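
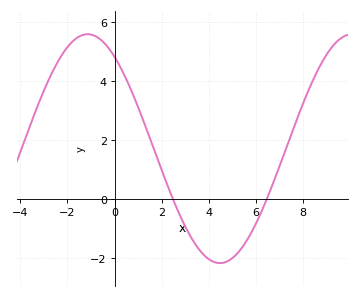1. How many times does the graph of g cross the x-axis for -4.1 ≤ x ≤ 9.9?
2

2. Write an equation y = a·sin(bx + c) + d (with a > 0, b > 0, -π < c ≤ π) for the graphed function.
y = 3.88sin(0.56x + 2.2) + 1.72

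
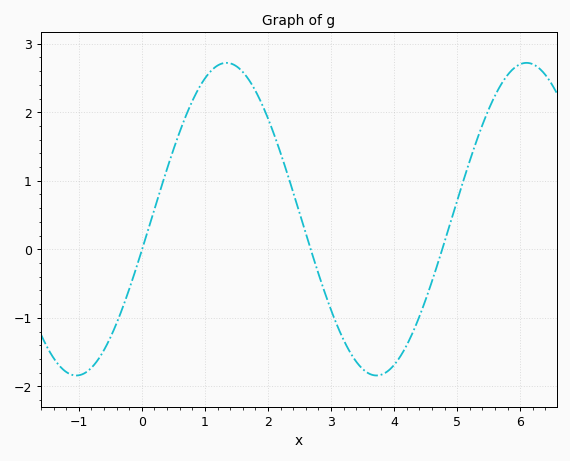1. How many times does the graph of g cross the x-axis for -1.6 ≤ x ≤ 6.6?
3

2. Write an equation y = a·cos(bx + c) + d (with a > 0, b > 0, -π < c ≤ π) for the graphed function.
y = 2.28cos(1.3x - 1.8) + 0.44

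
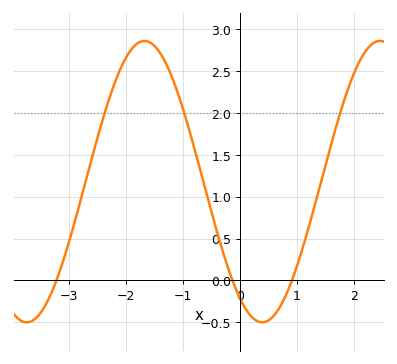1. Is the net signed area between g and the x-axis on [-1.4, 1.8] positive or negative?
positive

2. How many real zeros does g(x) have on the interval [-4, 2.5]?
3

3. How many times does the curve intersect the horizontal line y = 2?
3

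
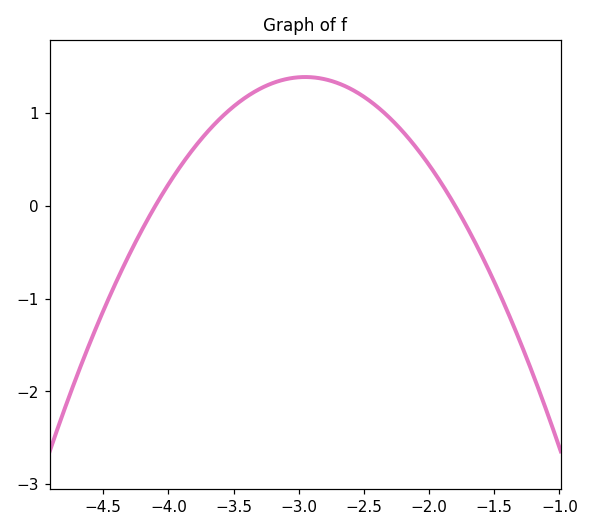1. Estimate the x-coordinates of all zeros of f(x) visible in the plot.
-4.1, -1.8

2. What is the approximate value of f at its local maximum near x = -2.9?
1.39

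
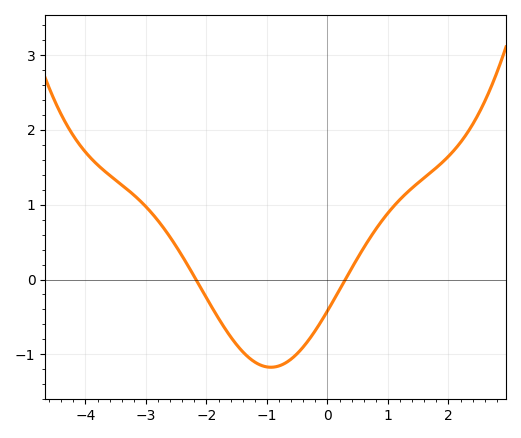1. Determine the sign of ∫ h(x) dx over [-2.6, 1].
negative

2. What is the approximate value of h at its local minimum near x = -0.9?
-1.2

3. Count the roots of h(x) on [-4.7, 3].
2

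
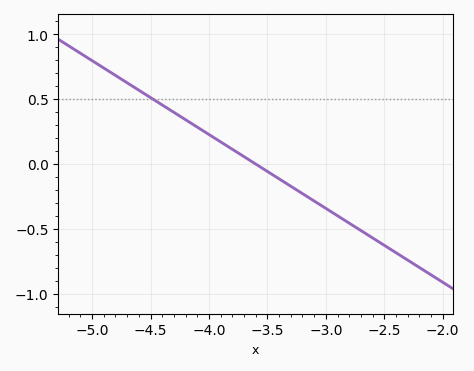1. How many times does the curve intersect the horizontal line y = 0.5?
1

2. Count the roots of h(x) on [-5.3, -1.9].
1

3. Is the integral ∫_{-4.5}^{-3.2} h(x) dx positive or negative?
positive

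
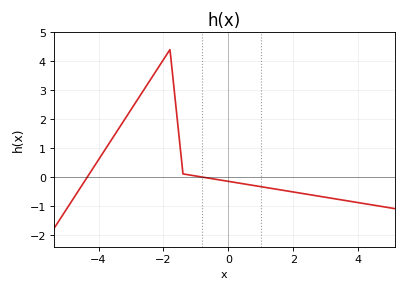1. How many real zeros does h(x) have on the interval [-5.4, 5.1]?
2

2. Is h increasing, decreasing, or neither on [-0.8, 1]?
decreasing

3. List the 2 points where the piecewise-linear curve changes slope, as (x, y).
(-1.8, 4.4); (-1.4, 0.1)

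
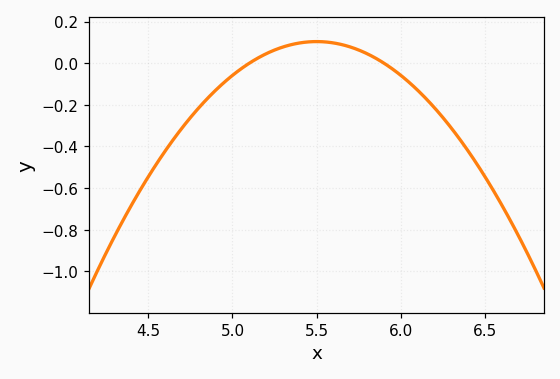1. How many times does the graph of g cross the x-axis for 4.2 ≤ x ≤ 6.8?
2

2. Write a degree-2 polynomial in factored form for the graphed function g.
y = -0.65(x - 5.1)(x - 5.9)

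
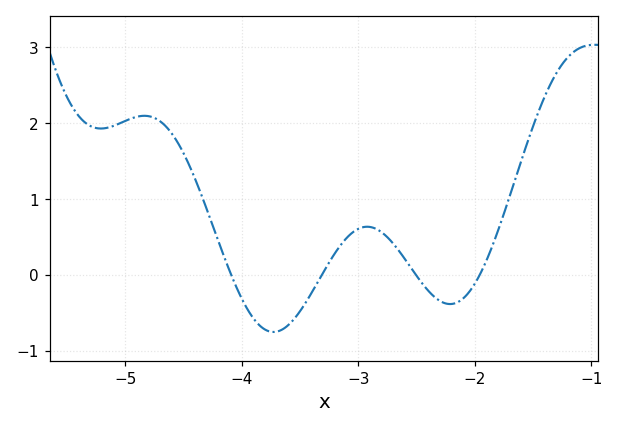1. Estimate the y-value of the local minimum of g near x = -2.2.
-0.382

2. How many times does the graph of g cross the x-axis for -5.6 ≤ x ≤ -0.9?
4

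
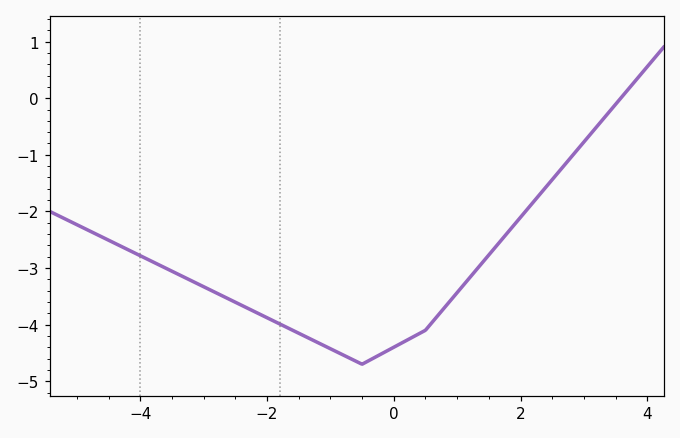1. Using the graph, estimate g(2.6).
-1.3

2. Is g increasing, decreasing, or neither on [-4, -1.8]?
decreasing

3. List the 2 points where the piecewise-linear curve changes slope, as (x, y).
(-0.5, -4.7); (0.5, -4.1)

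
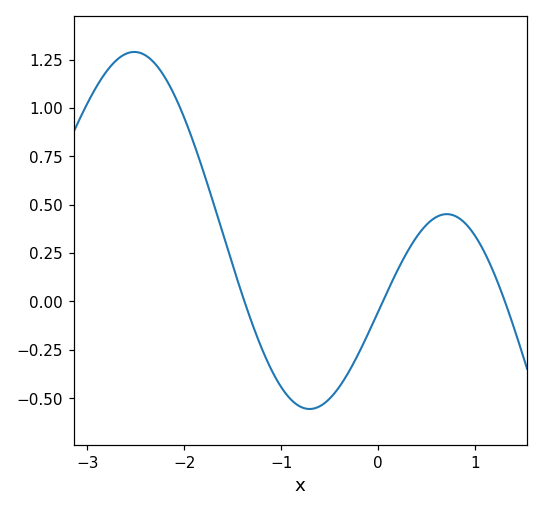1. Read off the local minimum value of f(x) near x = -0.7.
-0.555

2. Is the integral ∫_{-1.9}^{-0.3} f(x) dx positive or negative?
negative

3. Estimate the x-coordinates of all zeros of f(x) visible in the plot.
-1.38, 0.047, 1.31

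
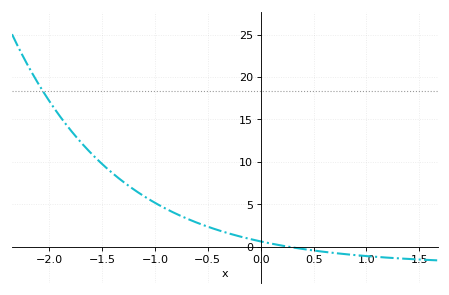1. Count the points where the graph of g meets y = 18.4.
1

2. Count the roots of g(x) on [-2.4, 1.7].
1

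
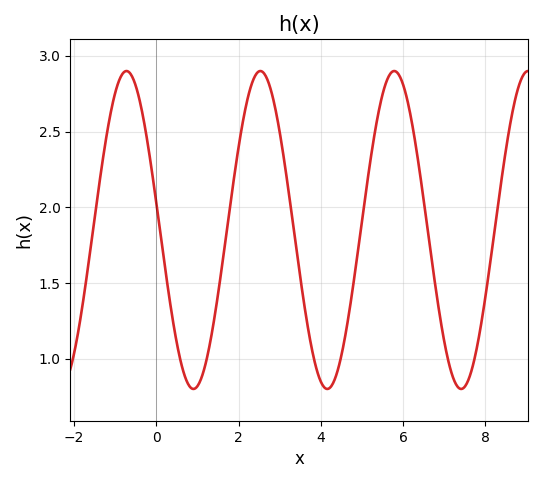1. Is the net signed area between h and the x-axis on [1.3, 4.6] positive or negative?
positive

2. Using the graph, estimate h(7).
1.1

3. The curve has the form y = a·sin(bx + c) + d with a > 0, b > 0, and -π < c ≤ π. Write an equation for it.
y = 1.05sin(1.9x + 3) + 1.85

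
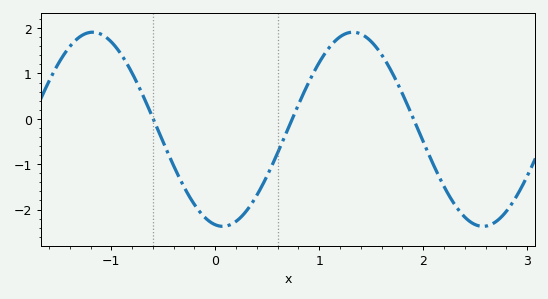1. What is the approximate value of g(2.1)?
-1.02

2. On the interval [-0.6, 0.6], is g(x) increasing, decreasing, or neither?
neither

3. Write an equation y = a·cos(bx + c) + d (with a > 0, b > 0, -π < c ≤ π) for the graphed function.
y = 2.14cos(2.51x + 2.96) - 0.23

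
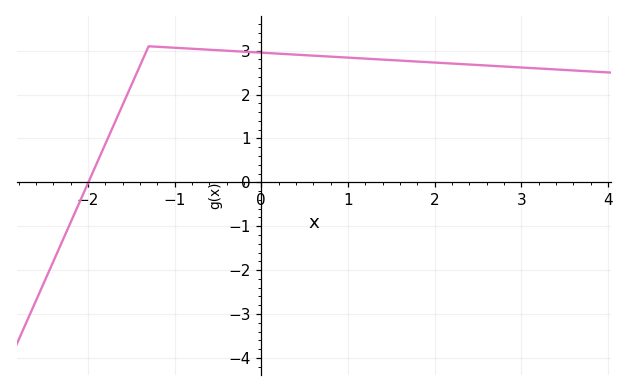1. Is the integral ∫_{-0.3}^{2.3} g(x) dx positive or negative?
positive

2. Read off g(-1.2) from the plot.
3.09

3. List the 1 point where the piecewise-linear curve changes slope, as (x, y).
(-1.3, 3.1)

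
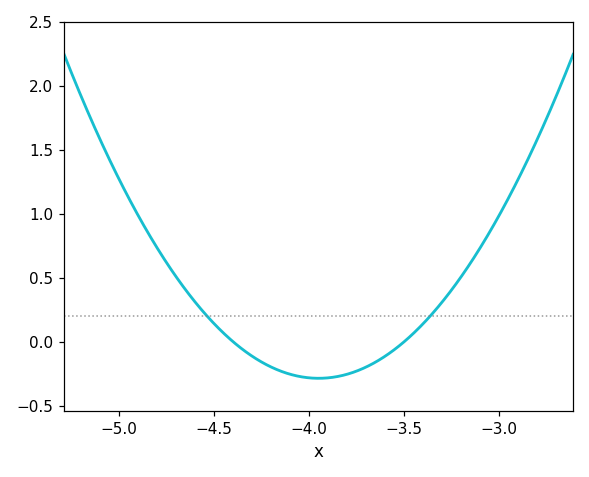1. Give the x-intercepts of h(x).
-4.4, -3.5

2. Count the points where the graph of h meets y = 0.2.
2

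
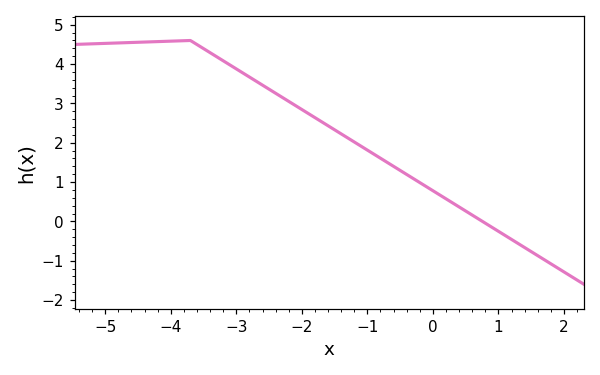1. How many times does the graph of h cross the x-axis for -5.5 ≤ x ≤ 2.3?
1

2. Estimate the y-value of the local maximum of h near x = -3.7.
4.6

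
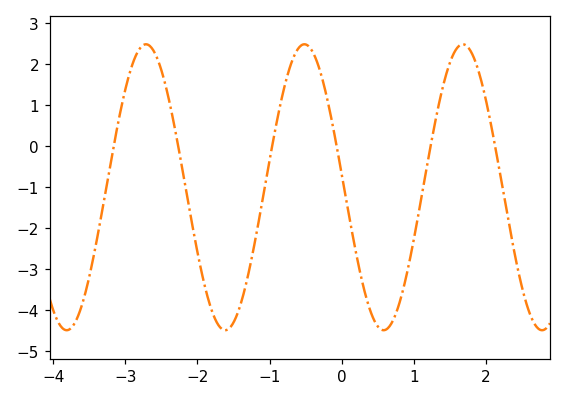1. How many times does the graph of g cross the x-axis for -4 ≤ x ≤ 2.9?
6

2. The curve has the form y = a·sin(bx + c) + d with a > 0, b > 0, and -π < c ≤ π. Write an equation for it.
y = 3.49sin(2.9x + 3.1) - 1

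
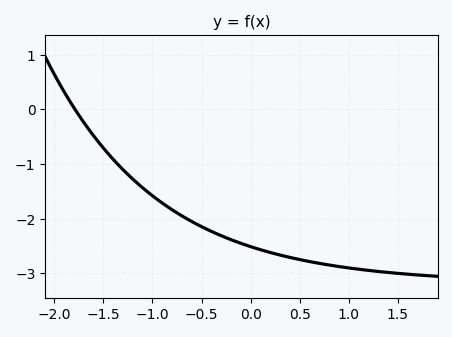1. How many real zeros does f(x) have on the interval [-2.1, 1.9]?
1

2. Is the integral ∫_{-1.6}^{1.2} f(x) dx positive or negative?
negative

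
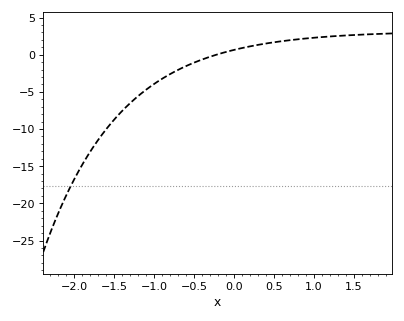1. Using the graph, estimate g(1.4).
2.5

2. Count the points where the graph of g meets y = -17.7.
1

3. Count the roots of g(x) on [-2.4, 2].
1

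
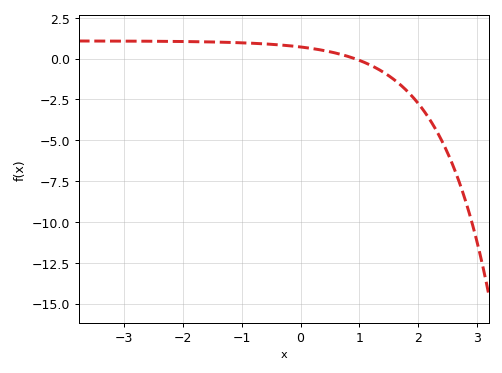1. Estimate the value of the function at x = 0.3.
0.6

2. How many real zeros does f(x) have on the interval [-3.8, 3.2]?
1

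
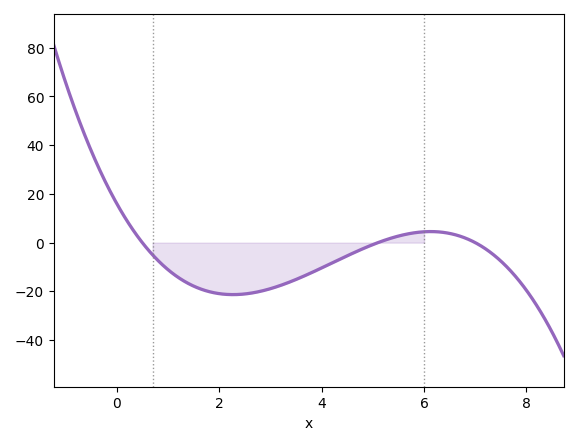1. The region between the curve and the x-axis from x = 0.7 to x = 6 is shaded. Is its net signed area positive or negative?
negative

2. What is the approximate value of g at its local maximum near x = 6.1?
4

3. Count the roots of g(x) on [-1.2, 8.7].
3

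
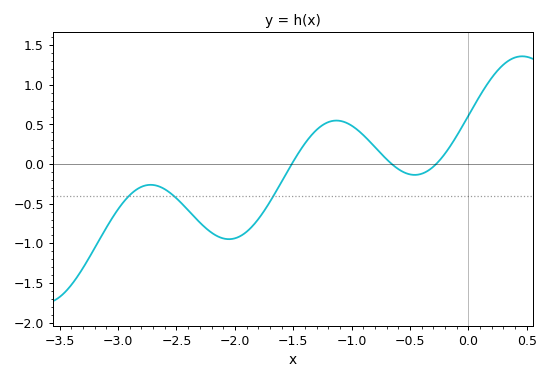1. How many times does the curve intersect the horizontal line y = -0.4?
3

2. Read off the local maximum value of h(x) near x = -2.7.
-0.262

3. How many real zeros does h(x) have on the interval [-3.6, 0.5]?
3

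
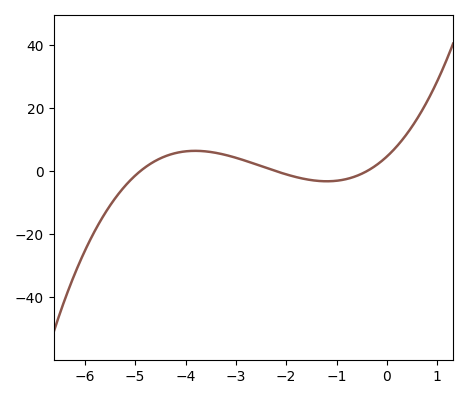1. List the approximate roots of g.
-5, -2.2, -0.4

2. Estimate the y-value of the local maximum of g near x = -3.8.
6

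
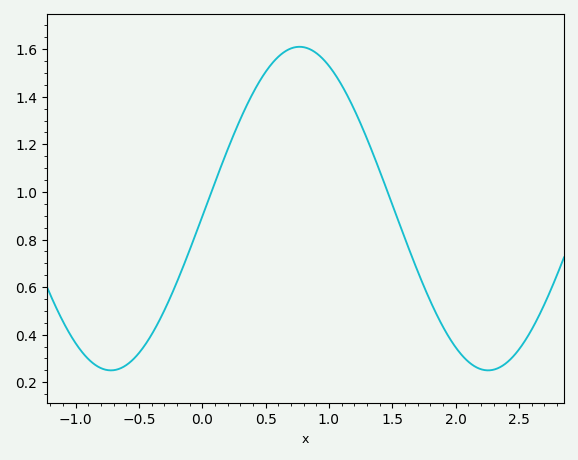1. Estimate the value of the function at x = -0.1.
0.755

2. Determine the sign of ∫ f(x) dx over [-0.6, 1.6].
positive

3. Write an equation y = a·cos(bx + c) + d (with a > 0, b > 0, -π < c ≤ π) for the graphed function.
y = 0.68cos(2.11x - 1.62) + 0.93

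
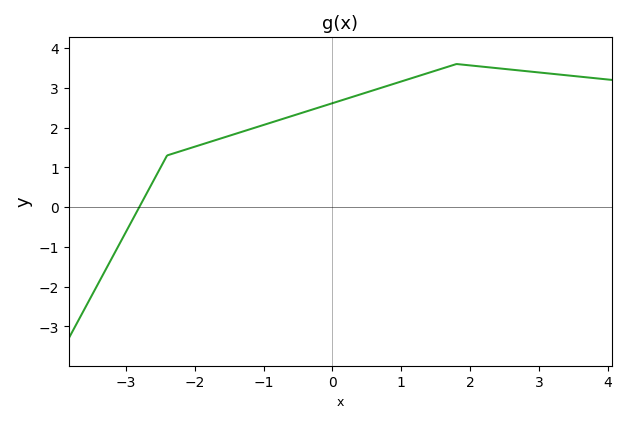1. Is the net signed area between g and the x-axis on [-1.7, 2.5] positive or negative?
positive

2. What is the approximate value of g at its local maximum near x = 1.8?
3.6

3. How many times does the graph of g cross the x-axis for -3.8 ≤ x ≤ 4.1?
1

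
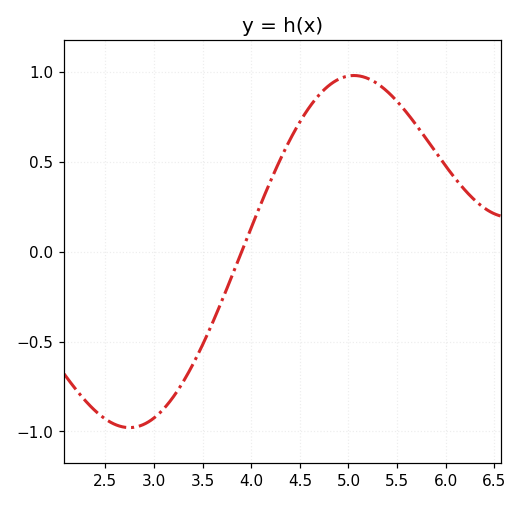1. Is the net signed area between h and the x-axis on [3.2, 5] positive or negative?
positive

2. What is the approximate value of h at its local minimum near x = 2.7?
-1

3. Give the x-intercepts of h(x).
3.9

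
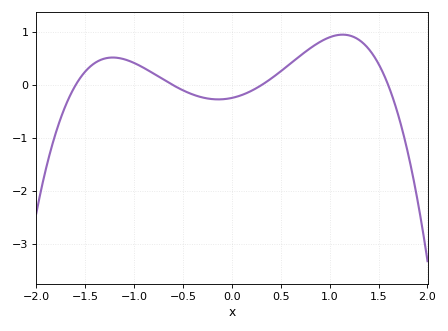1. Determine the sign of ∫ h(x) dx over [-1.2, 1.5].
positive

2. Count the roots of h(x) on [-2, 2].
4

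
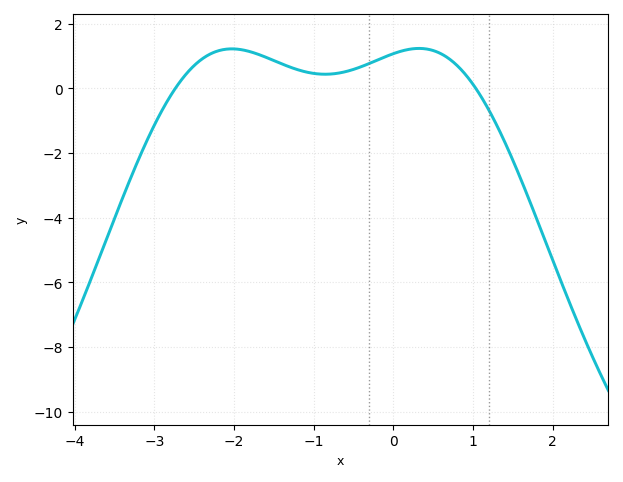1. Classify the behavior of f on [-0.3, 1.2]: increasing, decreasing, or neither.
neither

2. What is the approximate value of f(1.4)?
-1.67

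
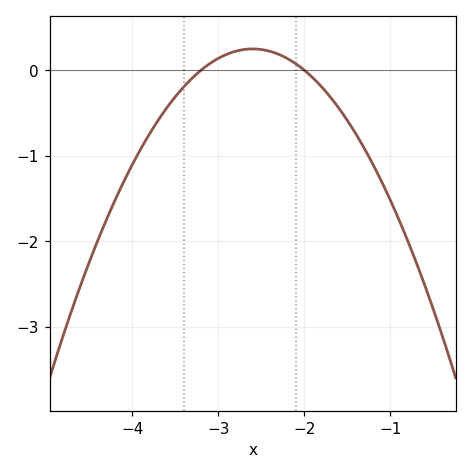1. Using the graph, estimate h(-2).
0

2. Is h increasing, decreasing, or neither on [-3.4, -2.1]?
neither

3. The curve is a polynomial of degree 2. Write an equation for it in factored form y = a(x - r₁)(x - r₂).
y = -0.69(x + 3.2)(x + 2)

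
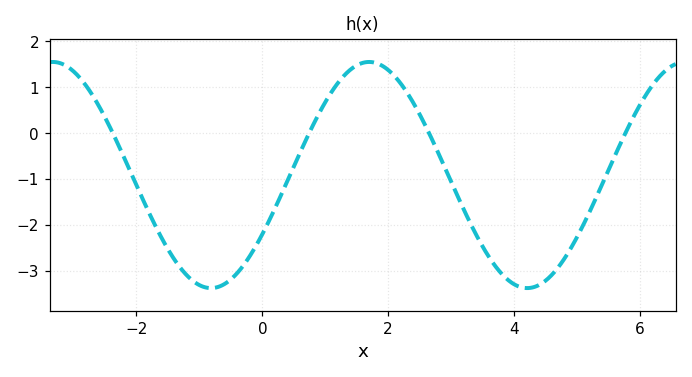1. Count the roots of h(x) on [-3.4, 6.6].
4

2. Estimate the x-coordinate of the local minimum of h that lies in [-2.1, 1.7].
-0.8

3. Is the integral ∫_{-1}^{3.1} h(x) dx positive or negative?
negative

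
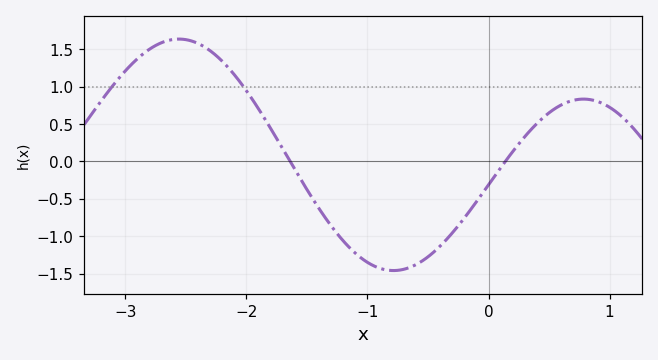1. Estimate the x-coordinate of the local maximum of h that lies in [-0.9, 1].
0.8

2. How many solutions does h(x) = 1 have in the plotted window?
2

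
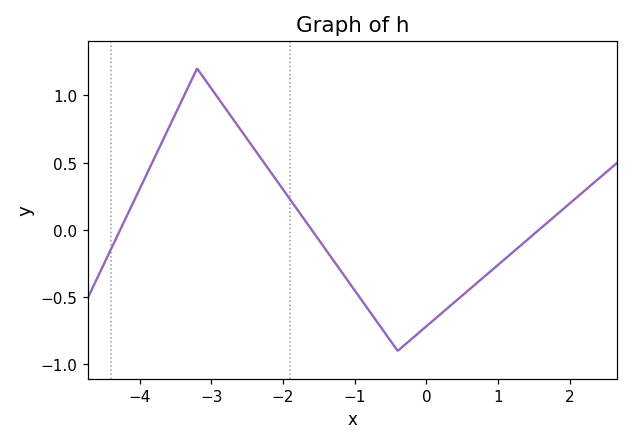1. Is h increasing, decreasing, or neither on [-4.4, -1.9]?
neither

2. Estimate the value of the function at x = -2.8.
0.9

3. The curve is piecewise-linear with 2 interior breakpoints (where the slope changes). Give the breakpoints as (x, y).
(-3.2, 1.2); (-0.4, -0.9)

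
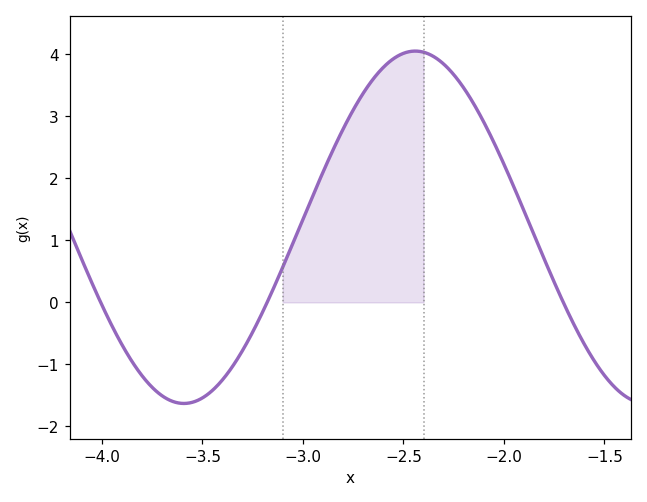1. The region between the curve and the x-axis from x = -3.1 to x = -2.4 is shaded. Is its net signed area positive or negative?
positive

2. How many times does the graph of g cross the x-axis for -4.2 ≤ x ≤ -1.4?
3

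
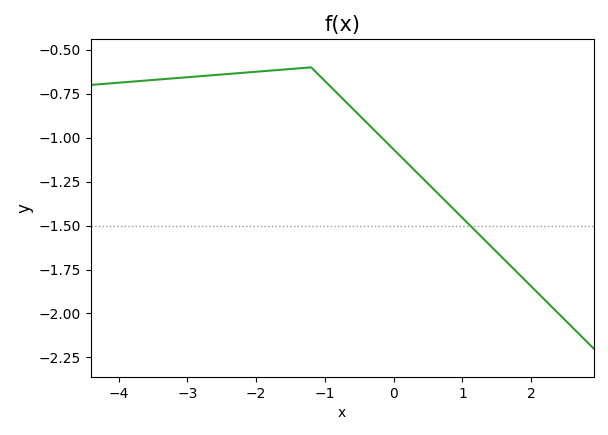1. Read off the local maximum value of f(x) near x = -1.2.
-0.6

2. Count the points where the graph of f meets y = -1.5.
1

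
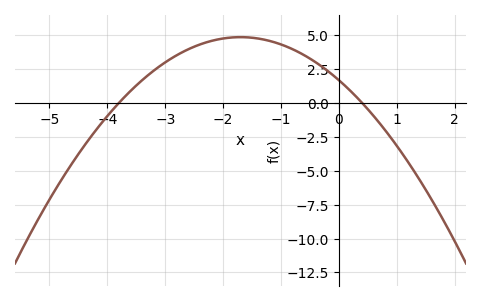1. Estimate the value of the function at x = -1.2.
4.6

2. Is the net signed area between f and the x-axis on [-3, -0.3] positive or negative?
positive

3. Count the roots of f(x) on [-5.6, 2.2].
2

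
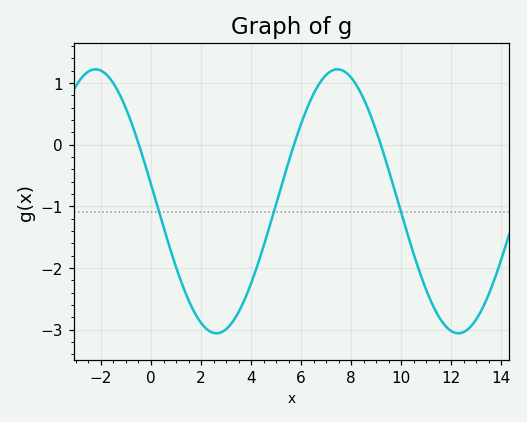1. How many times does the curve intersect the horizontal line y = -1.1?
3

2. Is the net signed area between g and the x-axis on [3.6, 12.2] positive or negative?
negative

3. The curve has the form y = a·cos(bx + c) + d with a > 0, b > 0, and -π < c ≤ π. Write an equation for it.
y = 2.14cos(0.65x + 1.4) - 0.92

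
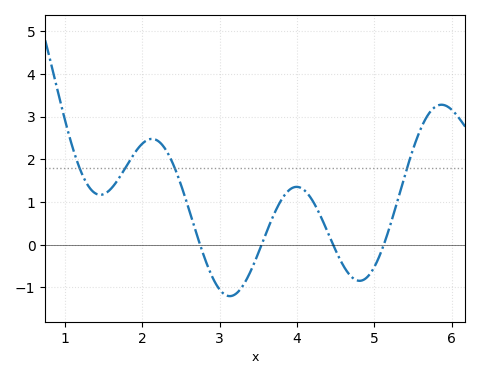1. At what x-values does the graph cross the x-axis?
2.7, 3.5, 4.5, 5.1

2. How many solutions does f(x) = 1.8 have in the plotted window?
4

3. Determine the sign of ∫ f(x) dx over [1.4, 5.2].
positive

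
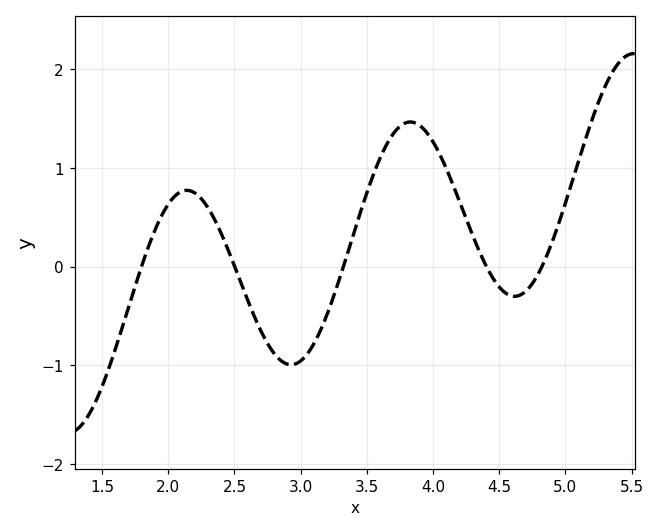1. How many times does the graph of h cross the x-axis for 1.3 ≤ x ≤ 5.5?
5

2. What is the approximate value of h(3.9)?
1.43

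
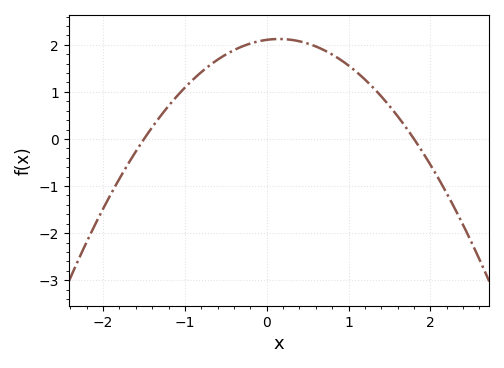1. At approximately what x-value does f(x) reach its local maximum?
0.1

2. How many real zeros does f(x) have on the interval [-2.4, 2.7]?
2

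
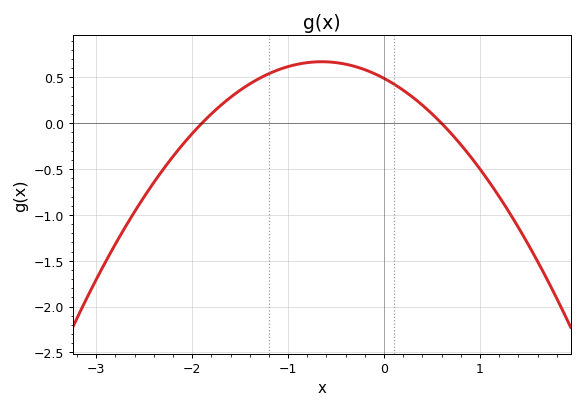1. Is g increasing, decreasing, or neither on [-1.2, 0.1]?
neither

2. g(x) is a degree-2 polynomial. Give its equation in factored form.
y = -0.43(x + 1.9)(x - 0.6)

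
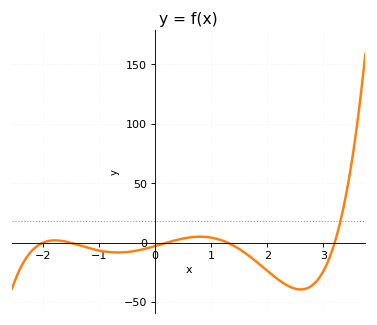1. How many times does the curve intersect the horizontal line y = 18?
1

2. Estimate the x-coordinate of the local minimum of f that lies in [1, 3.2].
2.6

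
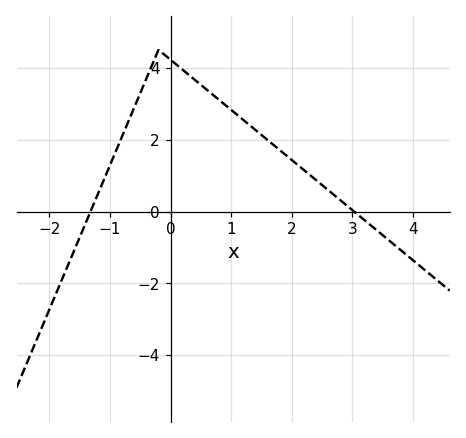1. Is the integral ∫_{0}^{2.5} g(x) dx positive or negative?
positive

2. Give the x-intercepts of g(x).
-1.32, 3.03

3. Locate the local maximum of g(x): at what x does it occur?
-0.198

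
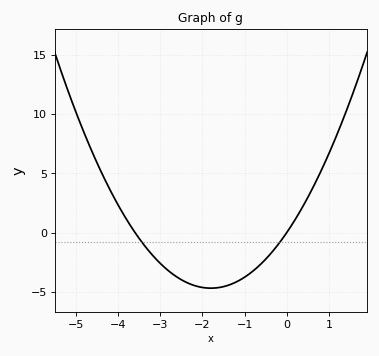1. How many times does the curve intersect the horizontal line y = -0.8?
2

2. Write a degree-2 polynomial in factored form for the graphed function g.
y = 1.45(x + 3.6)(x - 0)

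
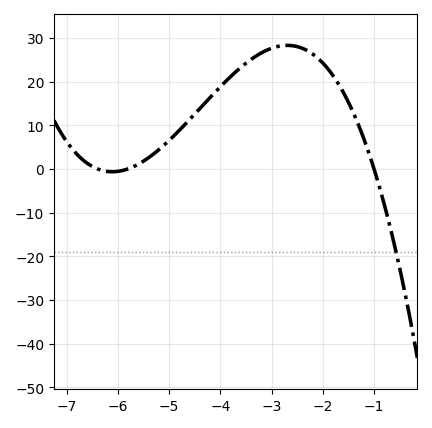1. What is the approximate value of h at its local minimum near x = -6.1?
-1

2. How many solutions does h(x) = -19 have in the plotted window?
1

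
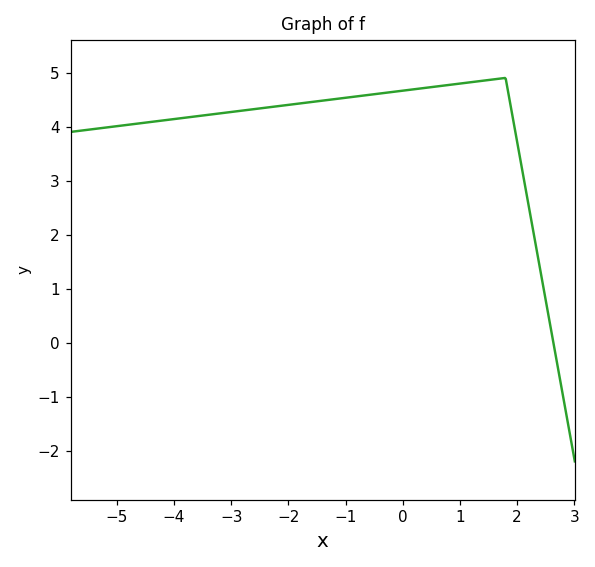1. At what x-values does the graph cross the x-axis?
2.64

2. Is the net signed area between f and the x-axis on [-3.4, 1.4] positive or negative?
positive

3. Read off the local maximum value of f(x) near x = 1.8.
4.9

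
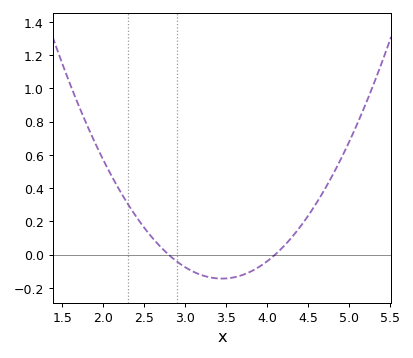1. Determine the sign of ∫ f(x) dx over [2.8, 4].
negative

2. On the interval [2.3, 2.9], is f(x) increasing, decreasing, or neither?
decreasing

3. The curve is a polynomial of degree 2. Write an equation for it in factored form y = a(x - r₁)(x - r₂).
y = 0.34(x - 2.8)(x - 4.1)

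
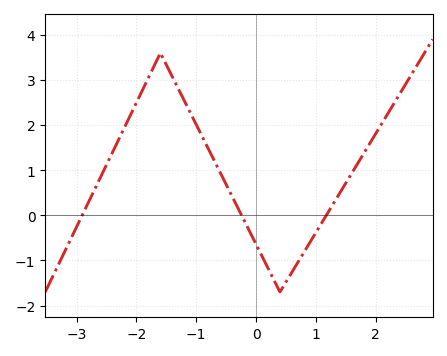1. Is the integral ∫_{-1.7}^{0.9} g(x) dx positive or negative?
positive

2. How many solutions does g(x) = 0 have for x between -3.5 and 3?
3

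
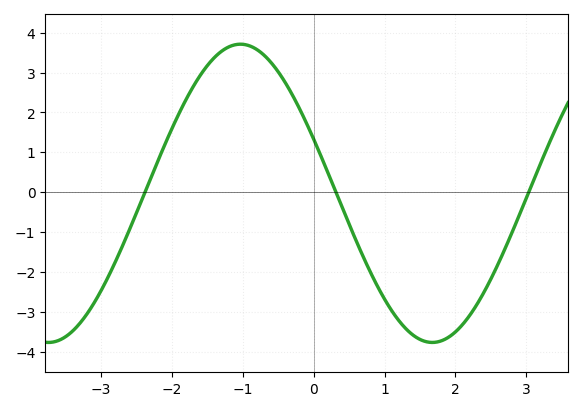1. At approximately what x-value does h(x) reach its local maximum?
-1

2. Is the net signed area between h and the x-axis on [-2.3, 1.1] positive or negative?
positive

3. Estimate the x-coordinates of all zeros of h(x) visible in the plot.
-2.4, 0.3, 3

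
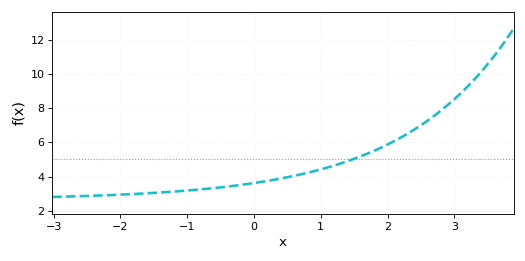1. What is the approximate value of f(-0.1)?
3.6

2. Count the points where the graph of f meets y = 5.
1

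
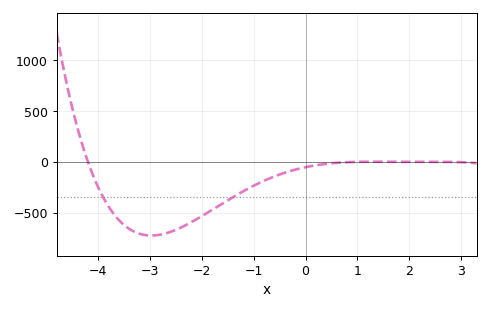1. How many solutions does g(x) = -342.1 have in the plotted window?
2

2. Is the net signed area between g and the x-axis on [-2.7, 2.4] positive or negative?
negative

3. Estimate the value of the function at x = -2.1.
-550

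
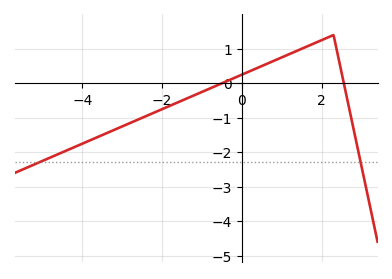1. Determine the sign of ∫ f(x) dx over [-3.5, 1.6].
negative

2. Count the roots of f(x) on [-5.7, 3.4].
2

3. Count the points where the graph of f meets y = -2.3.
2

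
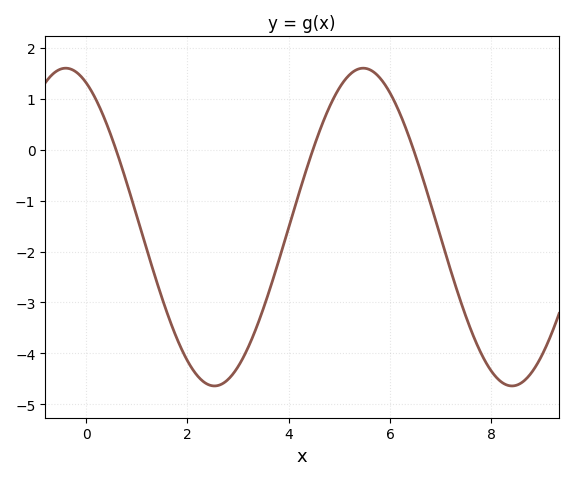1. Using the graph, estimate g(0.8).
-0.643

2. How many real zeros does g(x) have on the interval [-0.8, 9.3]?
3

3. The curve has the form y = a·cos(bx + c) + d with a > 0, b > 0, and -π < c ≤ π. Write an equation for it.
y = 3.12cos(1.07x + 0.43) - 1.52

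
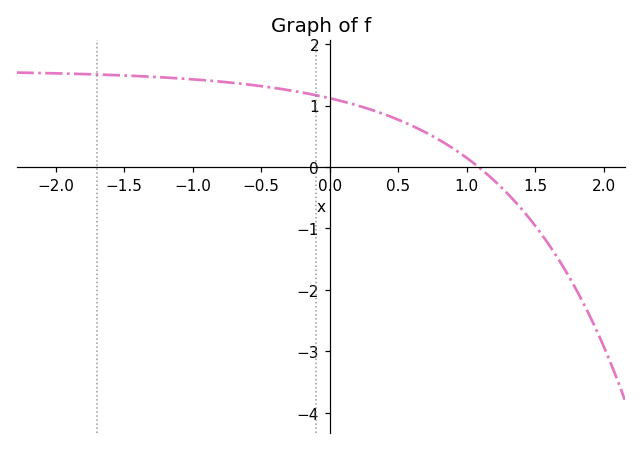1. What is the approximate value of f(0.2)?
1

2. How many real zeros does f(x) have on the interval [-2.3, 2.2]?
1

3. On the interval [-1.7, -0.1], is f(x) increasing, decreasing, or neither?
decreasing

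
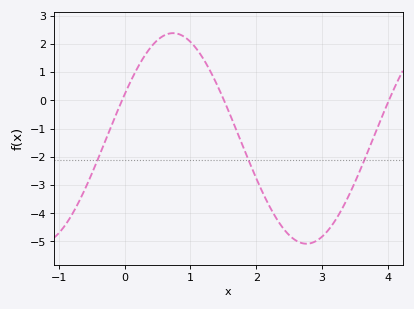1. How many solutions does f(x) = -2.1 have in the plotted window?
3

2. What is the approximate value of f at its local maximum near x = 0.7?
2.38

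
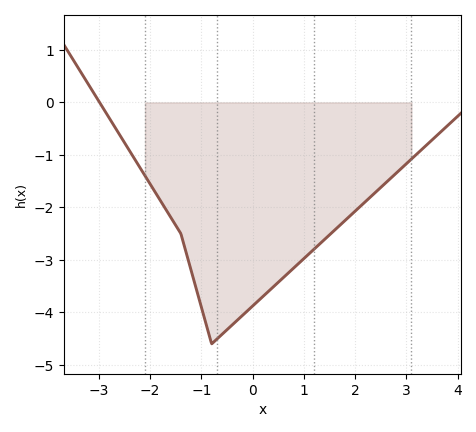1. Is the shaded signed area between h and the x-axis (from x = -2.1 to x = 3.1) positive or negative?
negative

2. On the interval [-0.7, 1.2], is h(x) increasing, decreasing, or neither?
increasing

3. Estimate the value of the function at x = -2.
-1.55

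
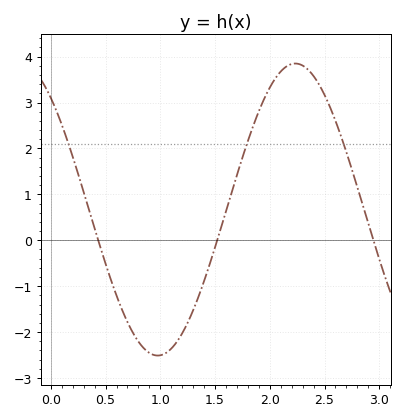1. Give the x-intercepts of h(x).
0.433, 1.52, 2.95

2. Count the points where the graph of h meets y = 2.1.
3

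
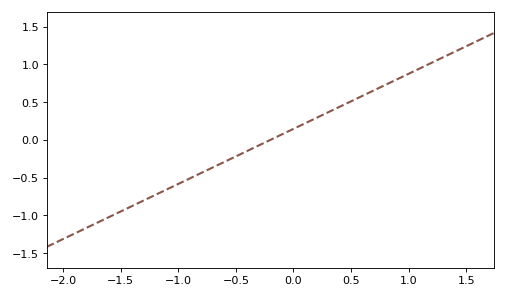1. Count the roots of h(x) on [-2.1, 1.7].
1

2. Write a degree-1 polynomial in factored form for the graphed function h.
y = 0.73(x + 0.2)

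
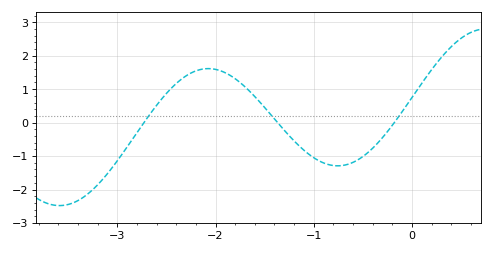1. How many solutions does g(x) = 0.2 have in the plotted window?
3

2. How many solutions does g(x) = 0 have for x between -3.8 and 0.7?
3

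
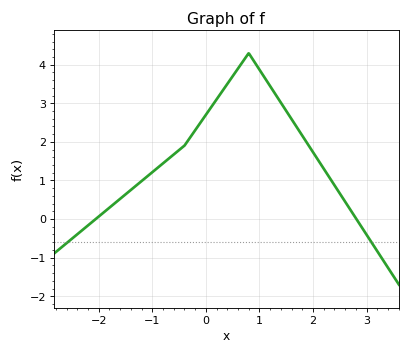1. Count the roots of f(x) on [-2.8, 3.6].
2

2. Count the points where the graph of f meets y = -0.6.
2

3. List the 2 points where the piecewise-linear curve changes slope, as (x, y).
(-0.4, 1.9); (0.8, 4.3)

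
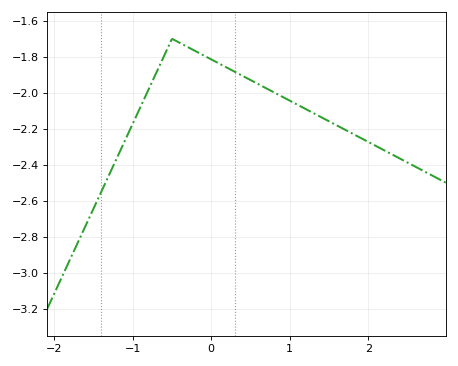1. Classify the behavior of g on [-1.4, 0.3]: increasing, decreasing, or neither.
neither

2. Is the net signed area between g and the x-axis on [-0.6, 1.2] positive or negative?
negative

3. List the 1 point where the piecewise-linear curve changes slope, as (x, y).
(-0.5, -1.7)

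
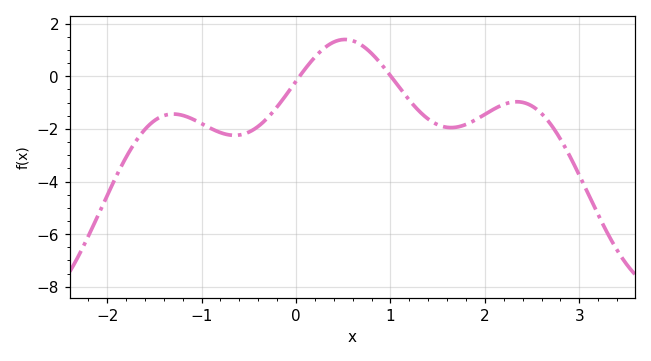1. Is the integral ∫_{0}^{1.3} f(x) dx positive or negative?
positive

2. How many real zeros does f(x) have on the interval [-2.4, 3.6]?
2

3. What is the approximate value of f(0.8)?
0.867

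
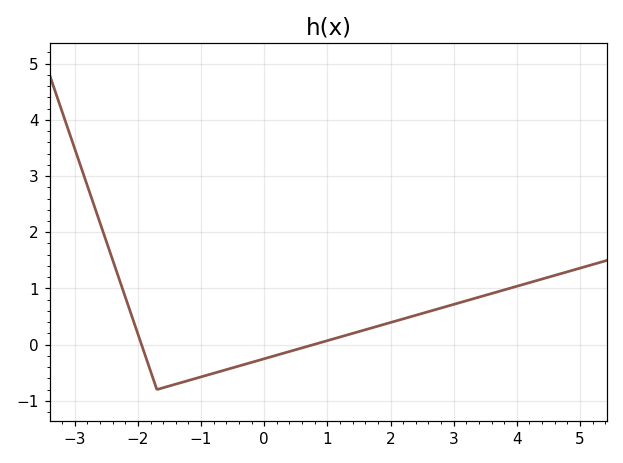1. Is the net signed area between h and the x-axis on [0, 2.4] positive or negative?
positive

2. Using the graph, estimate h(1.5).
0.2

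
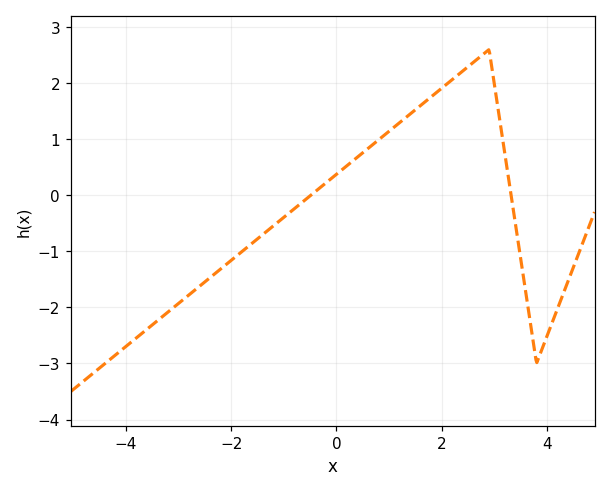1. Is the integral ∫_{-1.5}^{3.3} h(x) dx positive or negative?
positive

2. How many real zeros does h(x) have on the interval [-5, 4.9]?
2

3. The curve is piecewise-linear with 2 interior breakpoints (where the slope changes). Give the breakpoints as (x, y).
(2.9, 2.6); (3.8, -3)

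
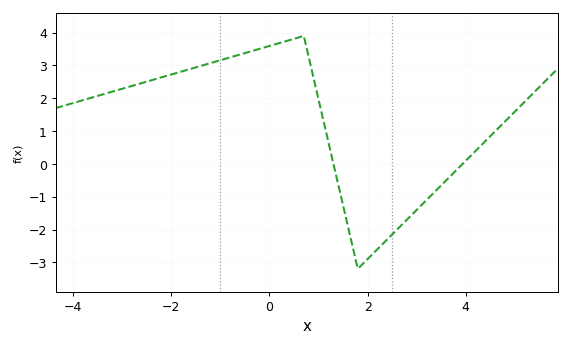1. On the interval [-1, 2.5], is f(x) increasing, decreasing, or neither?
neither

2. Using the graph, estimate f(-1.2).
3.1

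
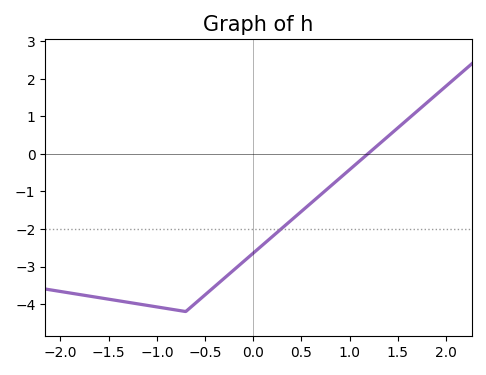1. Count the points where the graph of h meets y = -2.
1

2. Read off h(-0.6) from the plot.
-3.98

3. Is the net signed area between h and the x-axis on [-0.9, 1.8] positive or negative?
negative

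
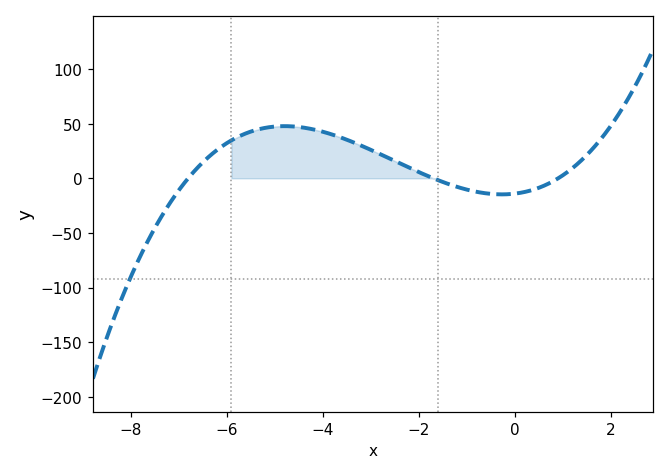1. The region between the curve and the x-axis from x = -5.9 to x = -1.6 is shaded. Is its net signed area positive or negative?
positive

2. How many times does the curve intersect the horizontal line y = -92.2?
1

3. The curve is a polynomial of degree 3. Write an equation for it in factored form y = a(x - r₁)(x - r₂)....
y = 1.35(x + 6.8)(x + 1.7)(x - 0.9)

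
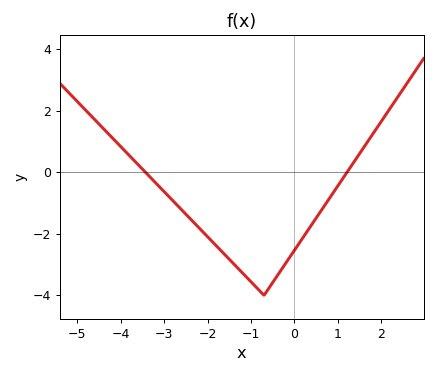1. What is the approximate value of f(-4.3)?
1.28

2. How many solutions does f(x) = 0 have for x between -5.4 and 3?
2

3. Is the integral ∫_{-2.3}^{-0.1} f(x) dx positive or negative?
negative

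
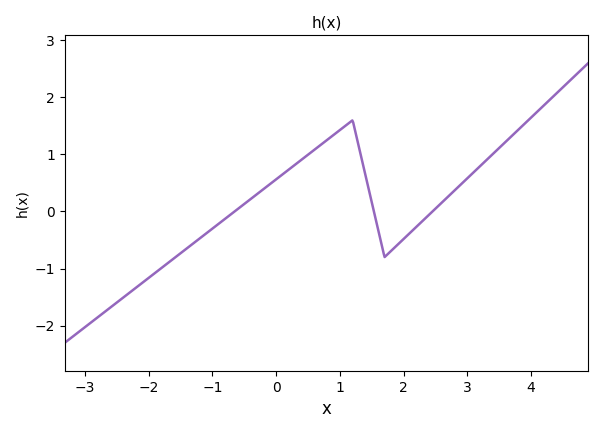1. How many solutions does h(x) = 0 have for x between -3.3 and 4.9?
3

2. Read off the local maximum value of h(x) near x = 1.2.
1.6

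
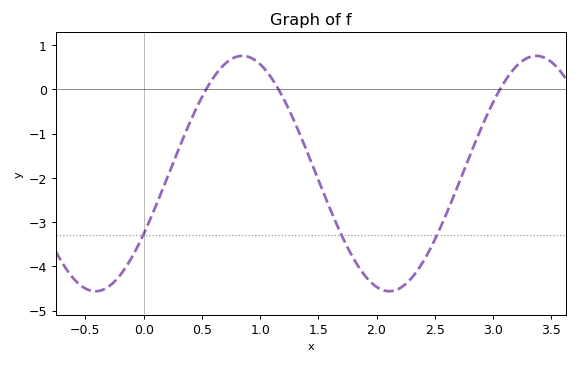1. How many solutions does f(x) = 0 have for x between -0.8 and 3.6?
3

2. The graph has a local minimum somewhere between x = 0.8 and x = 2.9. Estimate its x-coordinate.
2.11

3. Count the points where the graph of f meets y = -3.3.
3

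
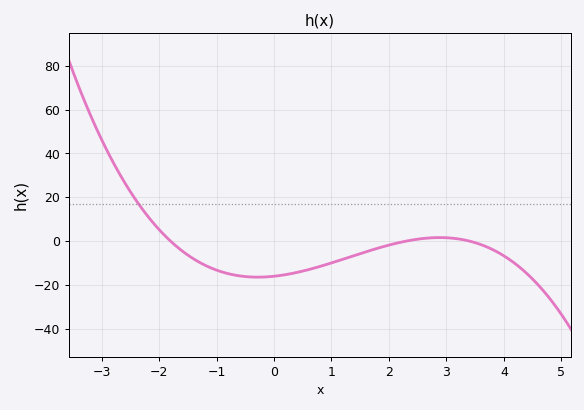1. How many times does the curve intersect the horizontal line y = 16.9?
1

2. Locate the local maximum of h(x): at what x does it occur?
2.88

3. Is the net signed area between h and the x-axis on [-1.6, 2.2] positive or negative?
negative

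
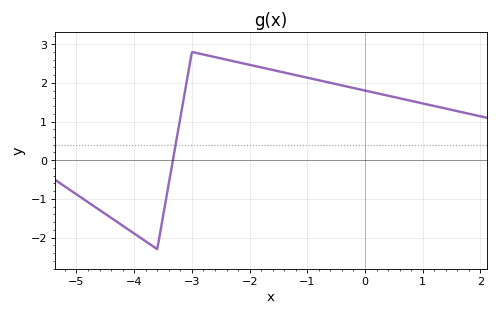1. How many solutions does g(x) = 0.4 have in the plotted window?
1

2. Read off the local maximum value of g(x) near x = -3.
2.8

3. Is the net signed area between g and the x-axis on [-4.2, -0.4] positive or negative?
positive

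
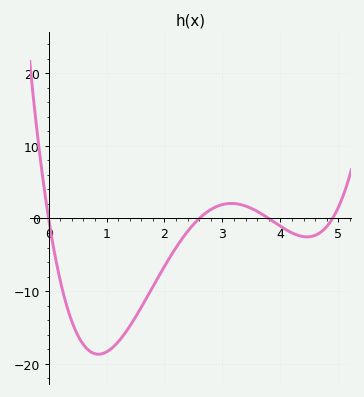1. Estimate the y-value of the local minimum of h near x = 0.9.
-18.7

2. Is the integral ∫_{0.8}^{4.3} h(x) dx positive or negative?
negative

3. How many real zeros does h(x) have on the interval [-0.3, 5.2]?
4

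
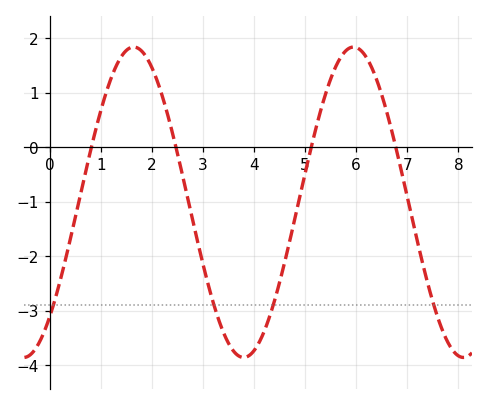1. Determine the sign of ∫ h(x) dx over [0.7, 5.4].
negative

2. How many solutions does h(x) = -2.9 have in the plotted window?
4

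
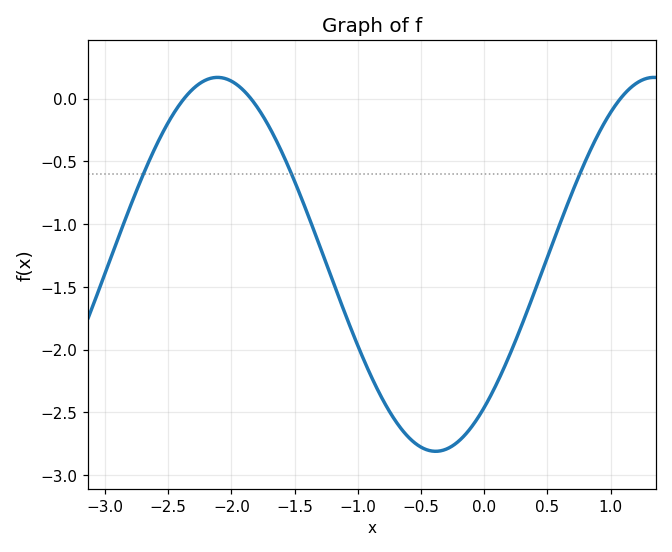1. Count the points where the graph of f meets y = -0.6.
3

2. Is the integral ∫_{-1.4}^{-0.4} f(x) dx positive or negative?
negative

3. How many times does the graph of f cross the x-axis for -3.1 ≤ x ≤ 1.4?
3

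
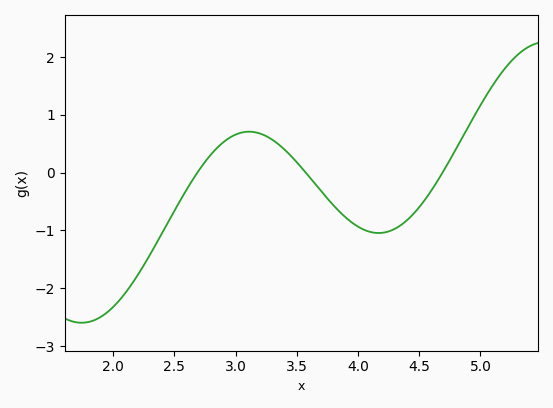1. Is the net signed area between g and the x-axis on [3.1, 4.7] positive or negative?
negative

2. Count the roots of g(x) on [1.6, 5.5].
3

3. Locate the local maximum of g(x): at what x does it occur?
3.11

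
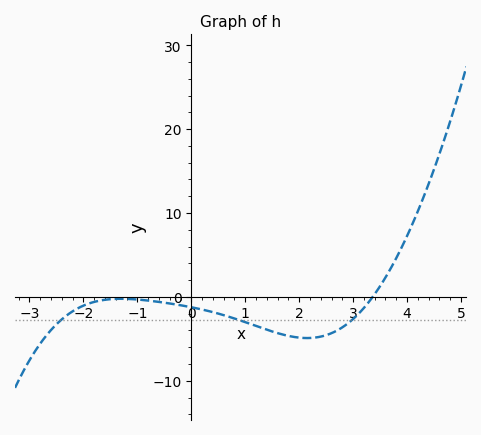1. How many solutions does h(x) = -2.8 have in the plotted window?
3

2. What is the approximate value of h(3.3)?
-0.535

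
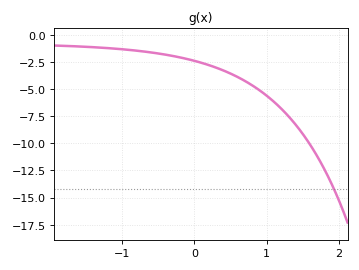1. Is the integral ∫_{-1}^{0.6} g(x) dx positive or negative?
negative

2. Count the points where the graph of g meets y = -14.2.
1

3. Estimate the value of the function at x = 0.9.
-5.1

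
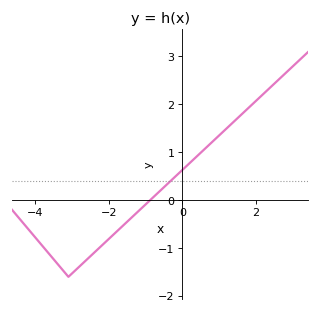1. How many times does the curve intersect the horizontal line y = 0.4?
1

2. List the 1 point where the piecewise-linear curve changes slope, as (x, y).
(-3.1, -1.6)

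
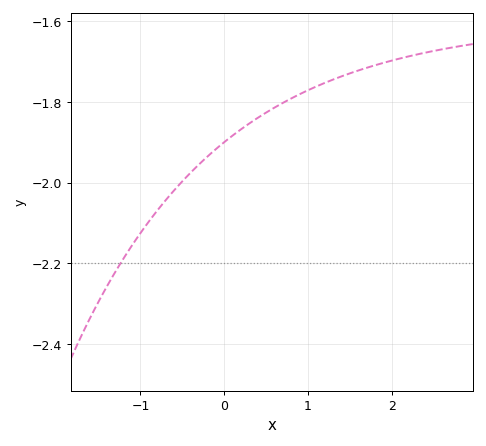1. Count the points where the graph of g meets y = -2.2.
1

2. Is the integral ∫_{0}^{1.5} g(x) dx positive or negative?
negative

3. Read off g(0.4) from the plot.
-1.84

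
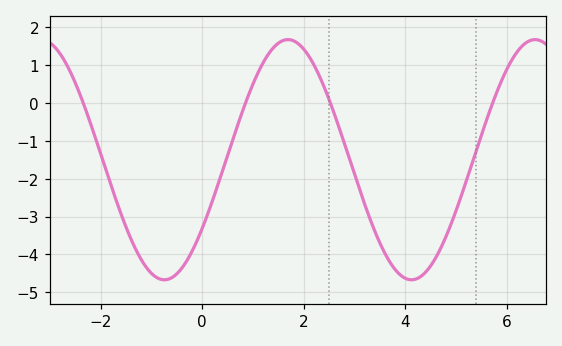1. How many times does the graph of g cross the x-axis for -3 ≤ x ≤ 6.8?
4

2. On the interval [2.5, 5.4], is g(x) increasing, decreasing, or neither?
neither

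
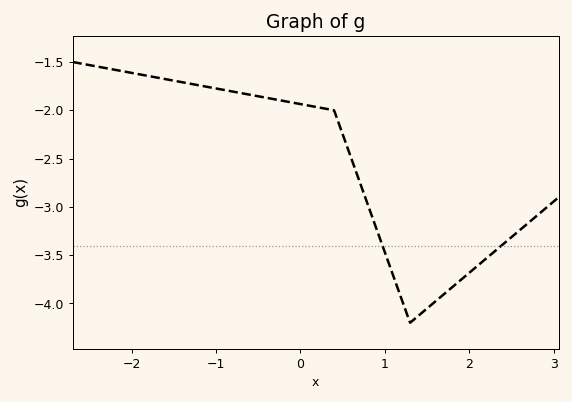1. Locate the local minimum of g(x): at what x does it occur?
1.3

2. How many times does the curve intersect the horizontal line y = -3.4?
2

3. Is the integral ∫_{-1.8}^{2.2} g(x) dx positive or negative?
negative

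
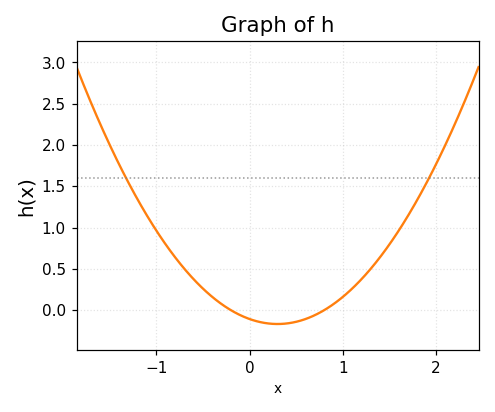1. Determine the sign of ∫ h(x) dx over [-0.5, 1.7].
positive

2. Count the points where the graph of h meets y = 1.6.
2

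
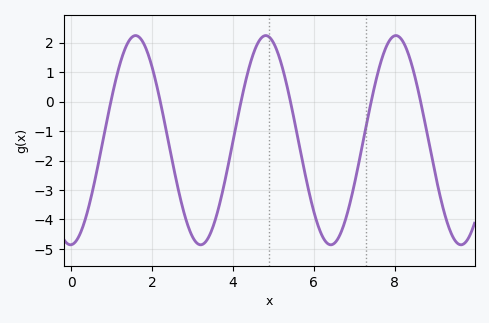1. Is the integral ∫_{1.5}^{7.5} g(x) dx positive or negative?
negative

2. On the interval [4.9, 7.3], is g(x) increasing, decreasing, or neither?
neither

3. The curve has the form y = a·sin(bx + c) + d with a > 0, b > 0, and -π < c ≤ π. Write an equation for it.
y = 3.55sin(1.95x - 1.53) - 1.31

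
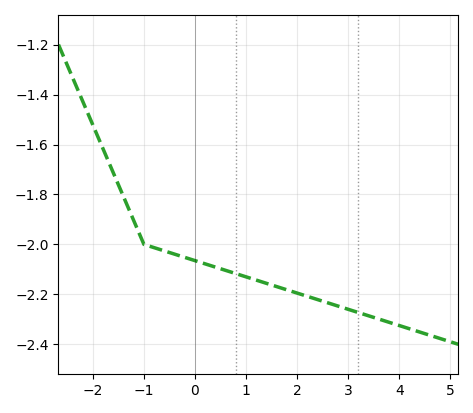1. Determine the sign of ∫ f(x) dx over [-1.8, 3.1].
negative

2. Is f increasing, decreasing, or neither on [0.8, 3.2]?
decreasing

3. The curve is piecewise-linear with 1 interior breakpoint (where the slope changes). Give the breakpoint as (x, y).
(-1, -2)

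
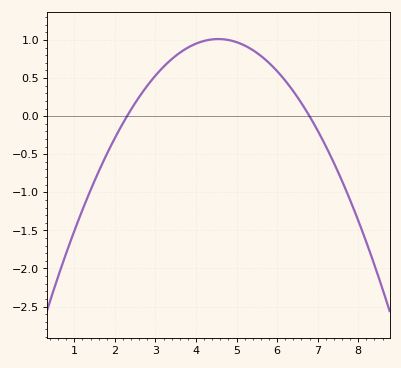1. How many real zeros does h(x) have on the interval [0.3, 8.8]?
2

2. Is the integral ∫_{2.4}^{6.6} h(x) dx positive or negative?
positive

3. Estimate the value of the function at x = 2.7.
0.328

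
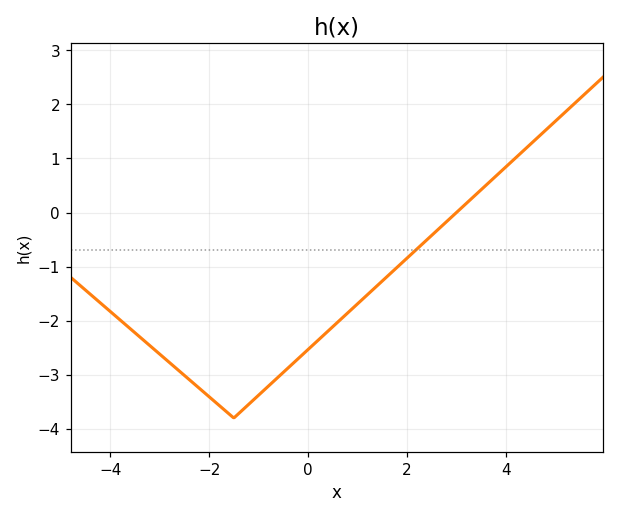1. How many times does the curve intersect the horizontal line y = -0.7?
1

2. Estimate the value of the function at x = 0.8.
-1.9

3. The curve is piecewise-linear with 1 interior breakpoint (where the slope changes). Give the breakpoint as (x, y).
(-1.5, -3.8)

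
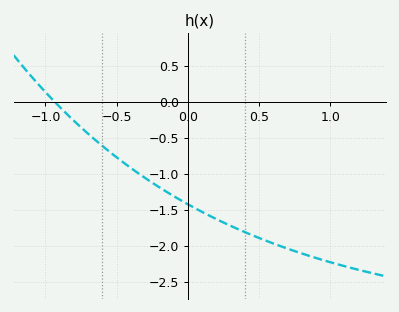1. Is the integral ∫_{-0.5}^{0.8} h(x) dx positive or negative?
negative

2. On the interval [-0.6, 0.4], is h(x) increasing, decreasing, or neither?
decreasing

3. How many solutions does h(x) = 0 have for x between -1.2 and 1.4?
1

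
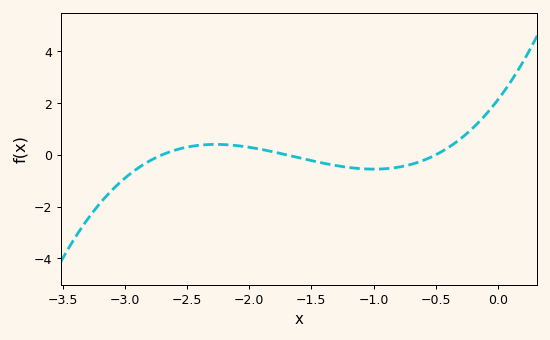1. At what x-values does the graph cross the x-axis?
-2.7, -1.7, -0.5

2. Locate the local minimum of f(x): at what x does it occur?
-1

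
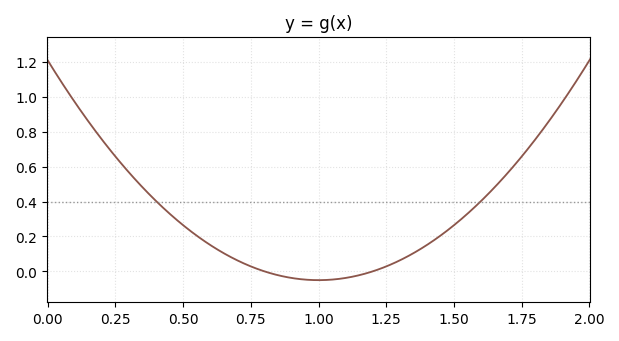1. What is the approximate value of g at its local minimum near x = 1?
-0.05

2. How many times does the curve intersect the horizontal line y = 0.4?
2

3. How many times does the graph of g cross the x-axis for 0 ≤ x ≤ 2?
2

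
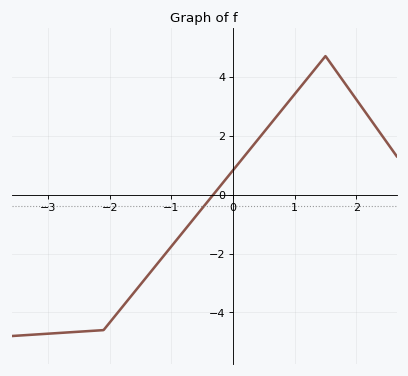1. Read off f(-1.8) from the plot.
-3.8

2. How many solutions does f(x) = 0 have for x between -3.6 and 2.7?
1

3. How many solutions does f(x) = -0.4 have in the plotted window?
1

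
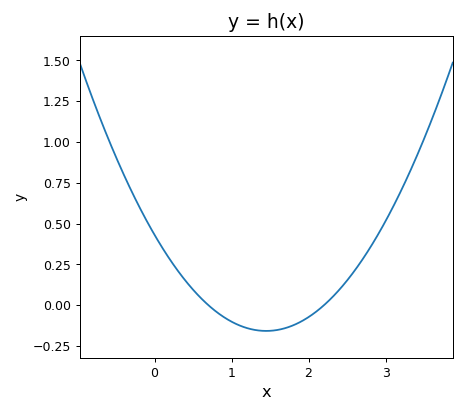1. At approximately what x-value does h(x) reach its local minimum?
1.45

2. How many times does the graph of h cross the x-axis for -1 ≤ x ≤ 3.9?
2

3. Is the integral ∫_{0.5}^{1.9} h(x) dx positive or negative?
negative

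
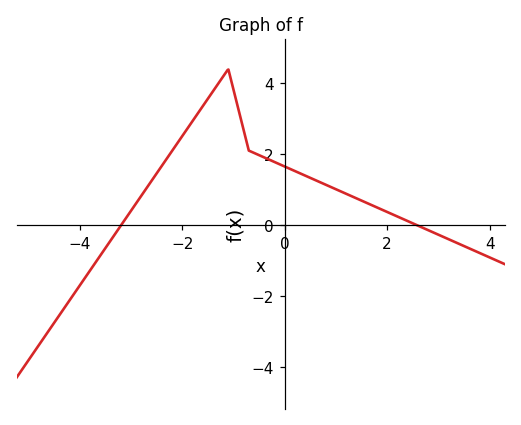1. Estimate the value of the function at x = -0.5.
2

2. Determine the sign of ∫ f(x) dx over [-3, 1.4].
positive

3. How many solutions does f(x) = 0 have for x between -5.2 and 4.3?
2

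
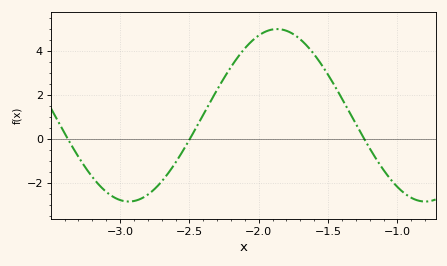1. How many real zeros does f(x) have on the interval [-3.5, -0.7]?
3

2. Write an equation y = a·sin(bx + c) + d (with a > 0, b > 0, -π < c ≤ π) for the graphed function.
y = 3.93sin(2.94x + 0.78) + 1.08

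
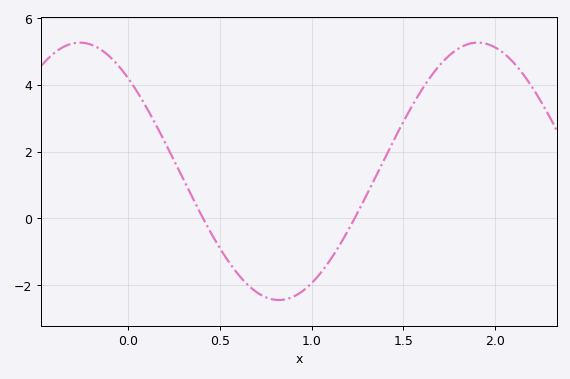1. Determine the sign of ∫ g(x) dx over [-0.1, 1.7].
positive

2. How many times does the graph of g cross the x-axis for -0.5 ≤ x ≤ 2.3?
2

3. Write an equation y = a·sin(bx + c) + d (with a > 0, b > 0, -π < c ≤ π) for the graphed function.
y = 3.85sin(2.9x + 2.33) + 1.41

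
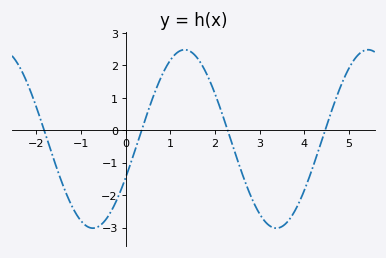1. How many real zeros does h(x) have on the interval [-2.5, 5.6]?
4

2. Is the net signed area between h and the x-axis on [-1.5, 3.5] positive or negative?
negative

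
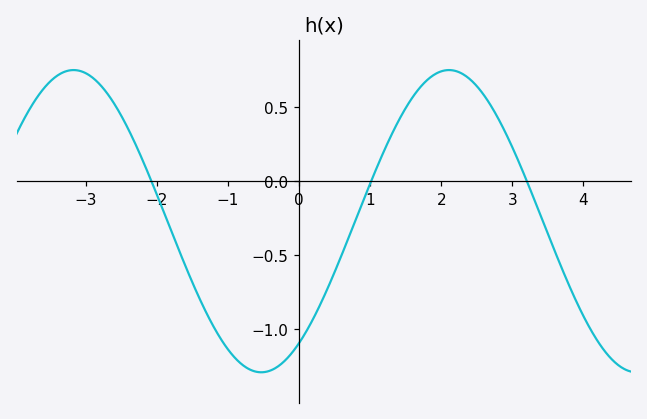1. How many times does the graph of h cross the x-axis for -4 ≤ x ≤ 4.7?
3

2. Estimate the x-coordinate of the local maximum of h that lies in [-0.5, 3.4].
2.2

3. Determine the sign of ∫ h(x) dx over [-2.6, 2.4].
negative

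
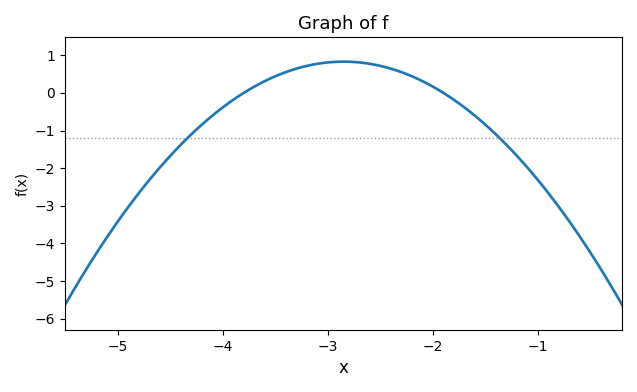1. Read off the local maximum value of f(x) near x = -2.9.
0.83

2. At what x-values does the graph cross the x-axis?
-3.8, -1.9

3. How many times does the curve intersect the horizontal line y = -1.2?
2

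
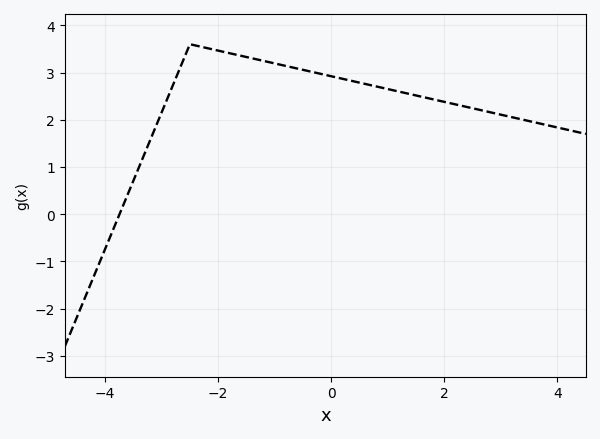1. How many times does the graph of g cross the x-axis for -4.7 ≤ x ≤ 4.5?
1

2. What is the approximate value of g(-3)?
2.2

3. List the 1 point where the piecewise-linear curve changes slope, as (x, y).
(-2.5, 3.6)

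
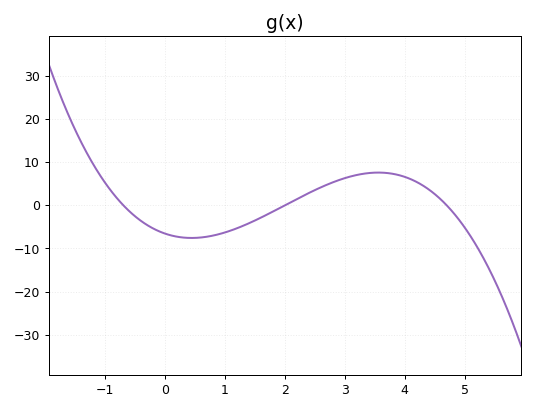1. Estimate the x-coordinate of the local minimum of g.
0.4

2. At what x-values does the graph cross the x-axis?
-0.8, 2, 4.6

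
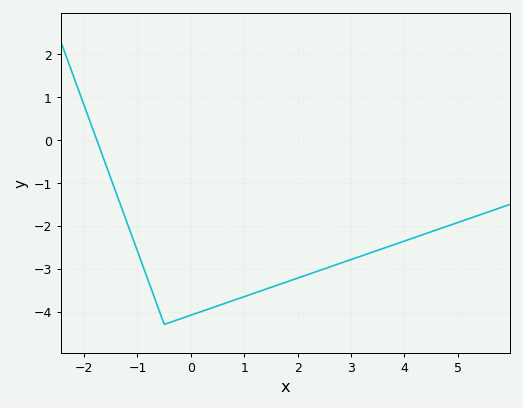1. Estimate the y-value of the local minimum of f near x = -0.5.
-4.3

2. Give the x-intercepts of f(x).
-1.76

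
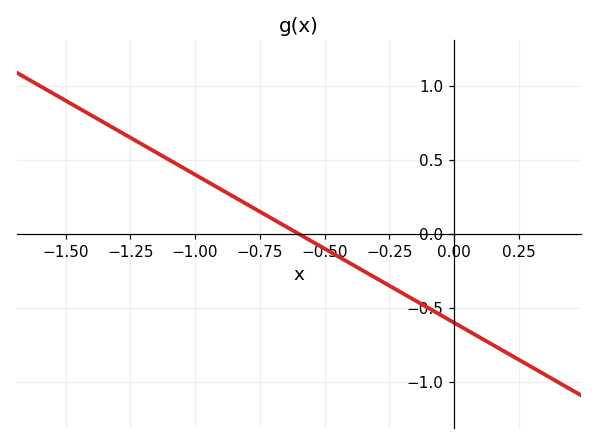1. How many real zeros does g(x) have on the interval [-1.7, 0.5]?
1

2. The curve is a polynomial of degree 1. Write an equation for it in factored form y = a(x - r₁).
y = -1(x + 0.6)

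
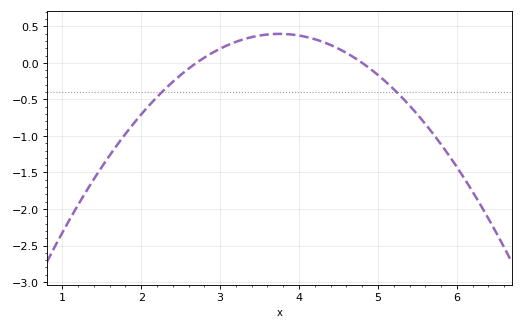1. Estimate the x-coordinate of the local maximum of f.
3.75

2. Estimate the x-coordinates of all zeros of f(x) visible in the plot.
2.7, 4.8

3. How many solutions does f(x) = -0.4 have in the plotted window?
2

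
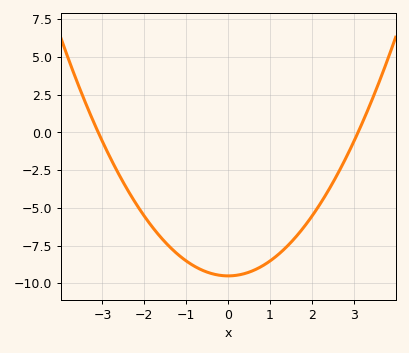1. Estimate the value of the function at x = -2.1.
-5.15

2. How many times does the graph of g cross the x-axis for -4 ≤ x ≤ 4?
2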